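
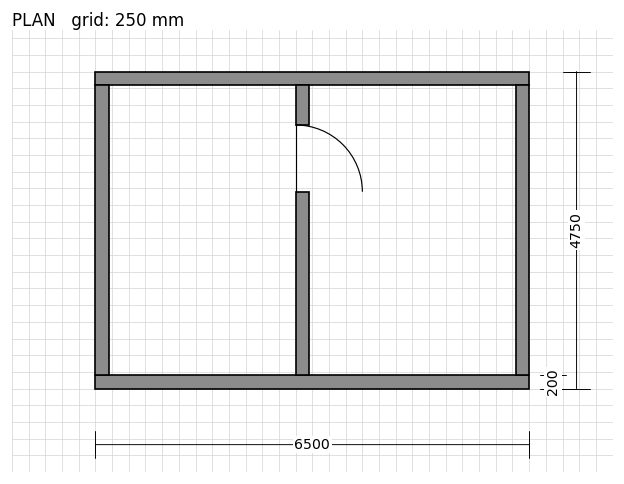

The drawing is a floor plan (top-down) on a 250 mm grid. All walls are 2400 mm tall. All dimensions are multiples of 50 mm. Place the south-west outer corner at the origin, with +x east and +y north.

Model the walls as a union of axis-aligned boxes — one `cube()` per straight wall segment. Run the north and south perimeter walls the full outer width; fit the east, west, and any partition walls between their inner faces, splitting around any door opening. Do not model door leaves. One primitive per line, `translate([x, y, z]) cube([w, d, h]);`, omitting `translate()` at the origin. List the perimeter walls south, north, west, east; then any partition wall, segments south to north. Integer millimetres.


cube([6500, 200, 2400]);
translate([0, 4550, 0]) cube([6500, 200, 2400]);
translate([0, 200, 0]) cube([200, 4350, 2400]);
translate([6300, 200, 0]) cube([200, 4350, 2400]);
translate([3000, 200, 0]) cube([200, 2750, 2400]);
translate([3000, 3950, 0]) cube([200, 600, 2400]);


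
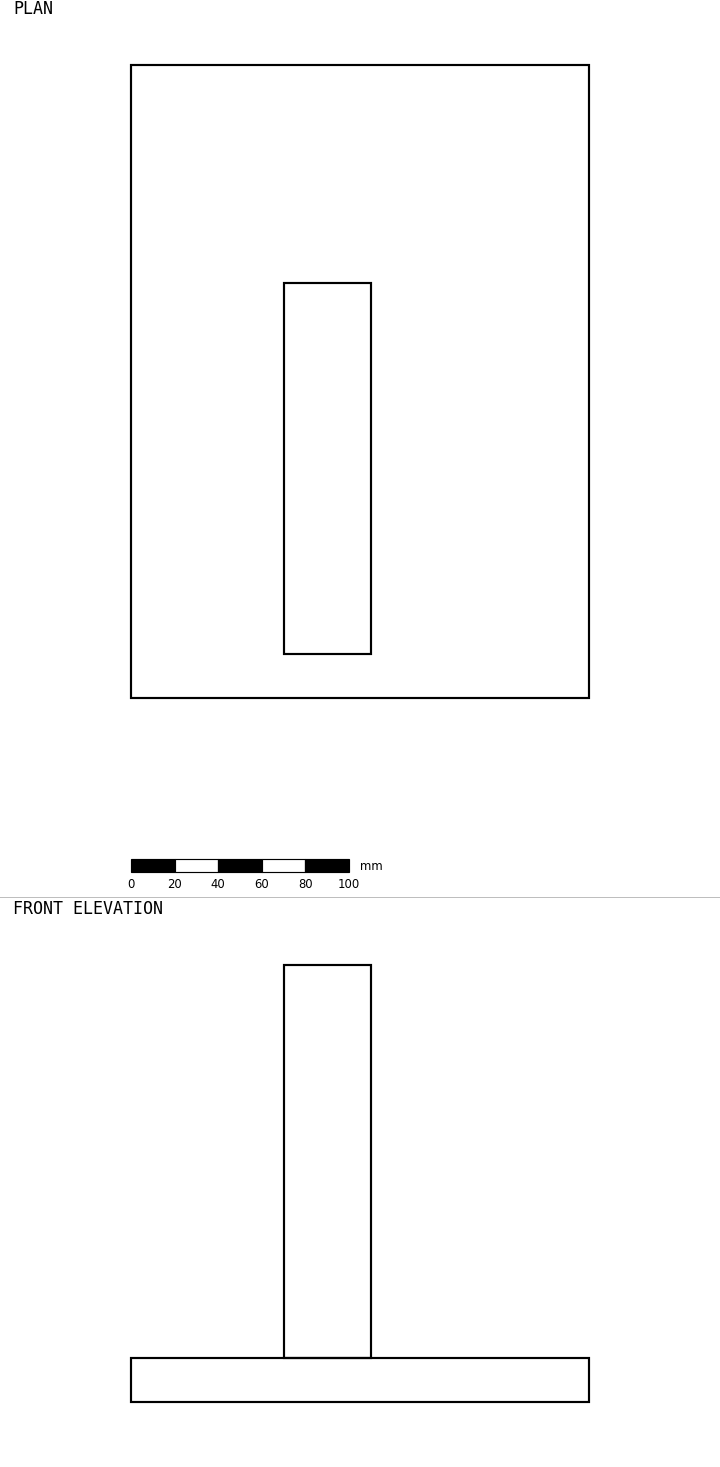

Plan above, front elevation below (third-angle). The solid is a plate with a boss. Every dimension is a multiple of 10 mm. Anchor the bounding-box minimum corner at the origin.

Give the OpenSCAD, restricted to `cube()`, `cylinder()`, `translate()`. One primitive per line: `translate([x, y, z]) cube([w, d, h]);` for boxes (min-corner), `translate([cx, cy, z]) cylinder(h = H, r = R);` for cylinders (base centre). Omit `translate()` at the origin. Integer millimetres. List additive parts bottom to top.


cube([210, 290, 20]);
translate([70, 20, 20]) cube([40, 170, 180]);


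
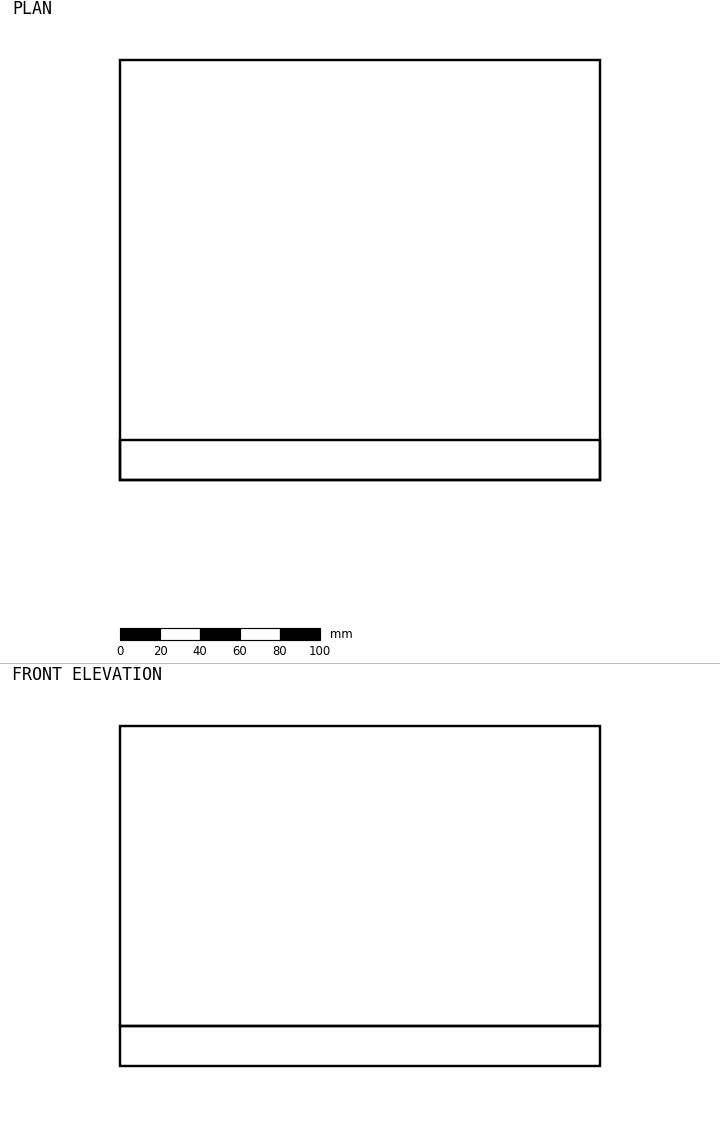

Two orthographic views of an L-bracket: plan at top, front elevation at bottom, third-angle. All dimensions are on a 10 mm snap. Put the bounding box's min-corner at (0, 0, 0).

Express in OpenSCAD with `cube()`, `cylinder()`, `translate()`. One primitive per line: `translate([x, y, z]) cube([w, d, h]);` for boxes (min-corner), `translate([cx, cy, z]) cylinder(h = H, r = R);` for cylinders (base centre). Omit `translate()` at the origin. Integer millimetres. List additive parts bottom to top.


cube([240, 210, 20]);
translate([0, 0, 20]) cube([240, 20, 150]);


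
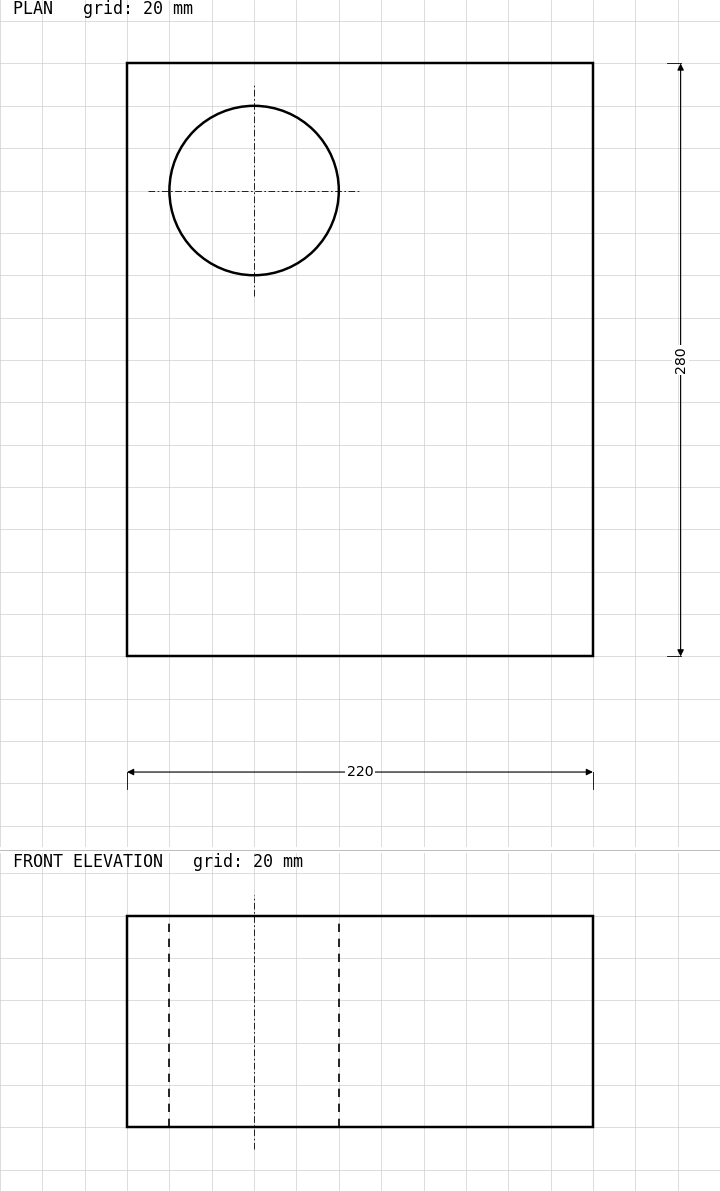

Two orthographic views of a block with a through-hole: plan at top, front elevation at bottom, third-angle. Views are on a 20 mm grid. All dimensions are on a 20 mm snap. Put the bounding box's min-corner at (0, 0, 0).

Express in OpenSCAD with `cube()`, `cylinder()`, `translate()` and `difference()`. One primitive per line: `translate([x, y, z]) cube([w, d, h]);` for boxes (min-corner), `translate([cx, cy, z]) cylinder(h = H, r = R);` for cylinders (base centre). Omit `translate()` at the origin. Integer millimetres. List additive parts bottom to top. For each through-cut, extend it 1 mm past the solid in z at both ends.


difference() {
  cube([220, 280, 100]);
  translate([60, 220, -1]) cylinder(h = 102, r = 40);
}


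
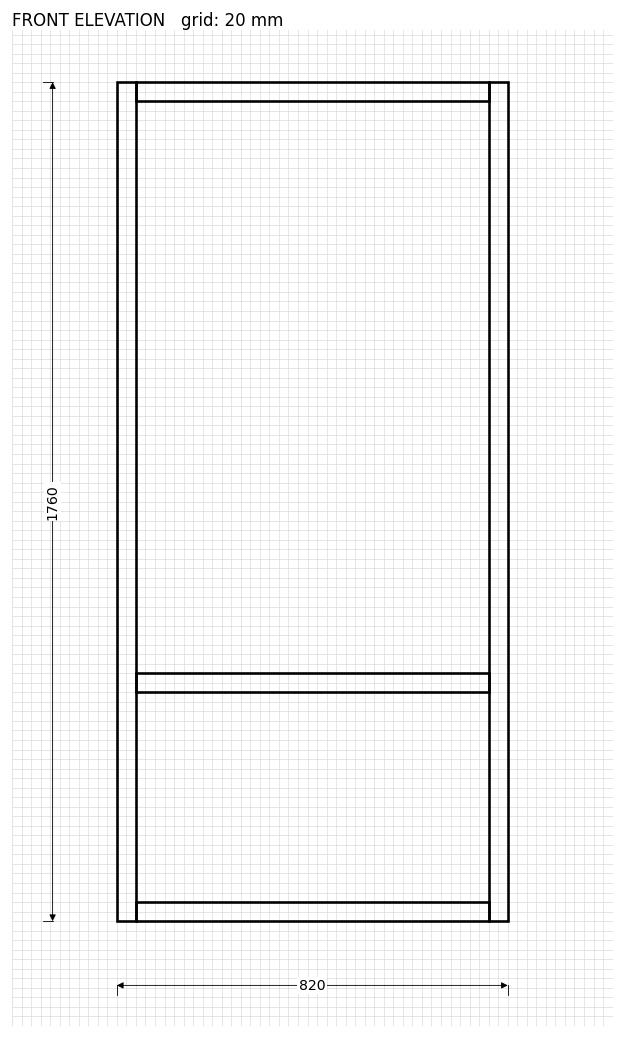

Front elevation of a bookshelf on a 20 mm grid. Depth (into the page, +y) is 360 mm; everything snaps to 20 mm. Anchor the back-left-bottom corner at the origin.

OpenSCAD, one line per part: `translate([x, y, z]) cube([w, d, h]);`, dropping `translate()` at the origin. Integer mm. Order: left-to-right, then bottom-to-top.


cube([40, 360, 1760]);
translate([40, 0, 0]) cube([740, 360, 40]);
translate([40, 0, 480]) cube([740, 360, 40]);
translate([40, 0, 1720]) cube([740, 360, 40]);
translate([780, 0, 0]) cube([40, 360, 1760]);


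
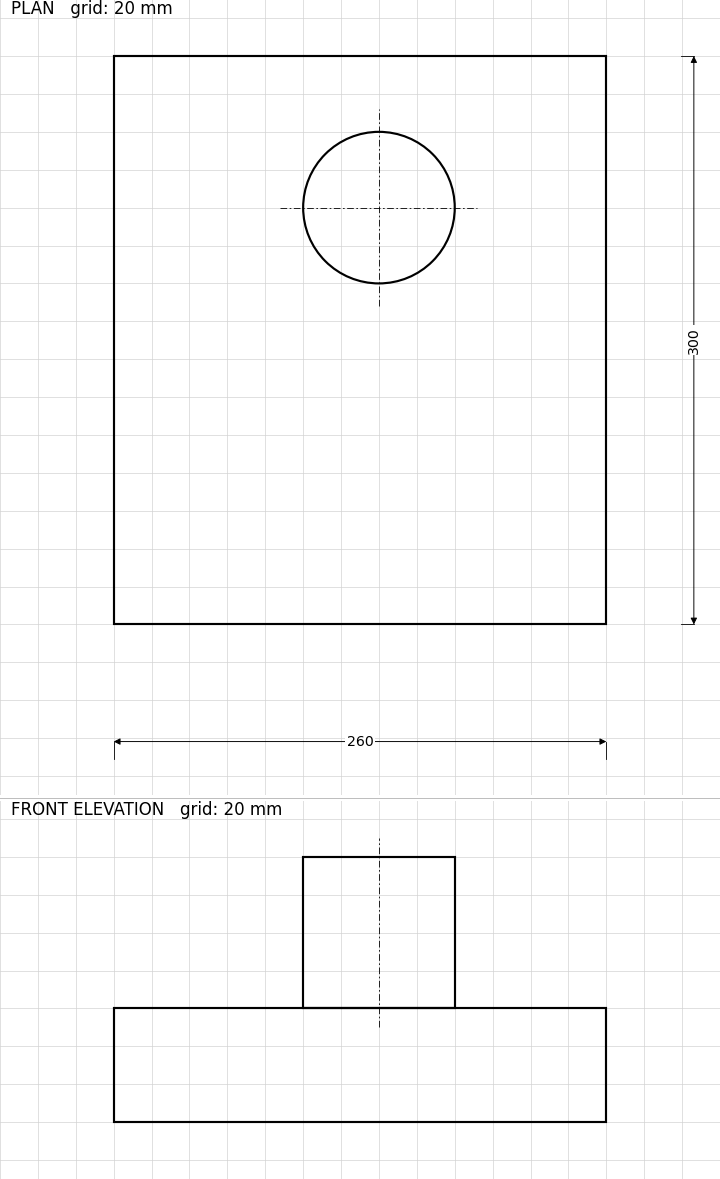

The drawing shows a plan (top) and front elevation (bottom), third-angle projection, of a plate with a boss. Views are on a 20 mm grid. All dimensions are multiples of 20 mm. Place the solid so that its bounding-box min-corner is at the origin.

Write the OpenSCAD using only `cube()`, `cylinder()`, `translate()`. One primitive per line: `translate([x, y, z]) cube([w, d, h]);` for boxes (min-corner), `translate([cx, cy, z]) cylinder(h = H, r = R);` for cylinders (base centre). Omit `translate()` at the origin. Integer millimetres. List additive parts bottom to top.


cube([260, 300, 60]);
translate([140, 220, 60]) cylinder(h = 80, r = 40);


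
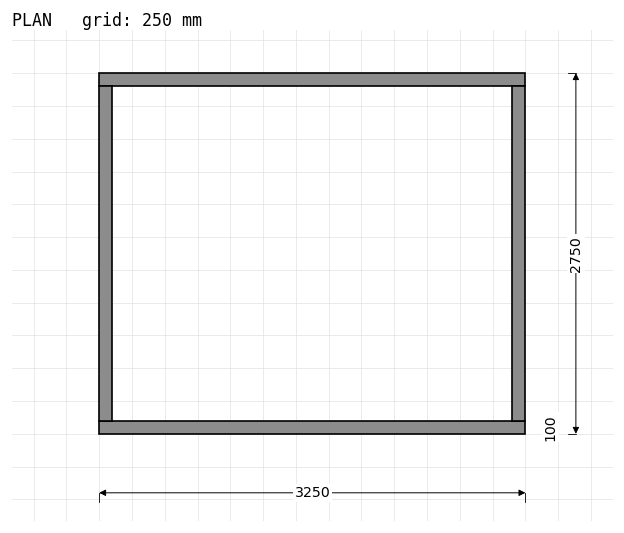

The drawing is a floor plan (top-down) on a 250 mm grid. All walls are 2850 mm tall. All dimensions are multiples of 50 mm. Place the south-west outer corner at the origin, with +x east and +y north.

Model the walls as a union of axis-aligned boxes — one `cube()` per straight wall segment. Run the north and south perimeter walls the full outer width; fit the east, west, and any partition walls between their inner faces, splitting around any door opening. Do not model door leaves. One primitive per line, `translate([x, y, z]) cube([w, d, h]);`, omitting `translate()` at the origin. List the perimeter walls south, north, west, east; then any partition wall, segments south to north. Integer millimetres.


cube([3250, 100, 2850]);
translate([0, 2650, 0]) cube([3250, 100, 2850]);
translate([0, 100, 0]) cube([100, 2550, 2850]);
translate([3150, 100, 0]) cube([100, 2550, 2850]);


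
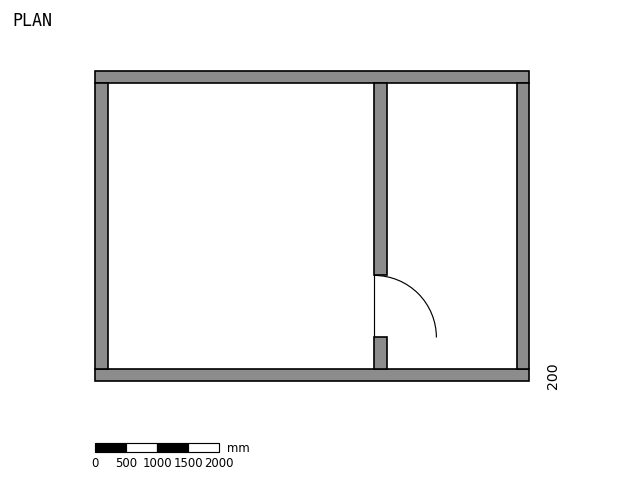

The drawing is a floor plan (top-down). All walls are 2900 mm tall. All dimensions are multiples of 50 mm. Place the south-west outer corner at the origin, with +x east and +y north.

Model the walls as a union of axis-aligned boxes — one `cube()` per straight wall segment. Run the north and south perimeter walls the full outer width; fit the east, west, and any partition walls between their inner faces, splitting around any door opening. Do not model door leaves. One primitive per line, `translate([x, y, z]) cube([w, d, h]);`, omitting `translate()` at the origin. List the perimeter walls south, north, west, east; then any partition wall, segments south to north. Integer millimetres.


cube([7000, 200, 2900]);
translate([0, 4800, 0]) cube([7000, 200, 2900]);
translate([0, 200, 0]) cube([200, 4600, 2900]);
translate([6800, 200, 0]) cube([200, 4600, 2900]);
translate([4500, 200, 0]) cube([200, 500, 2900]);
translate([4500, 1700, 0]) cube([200, 3100, 2900]);


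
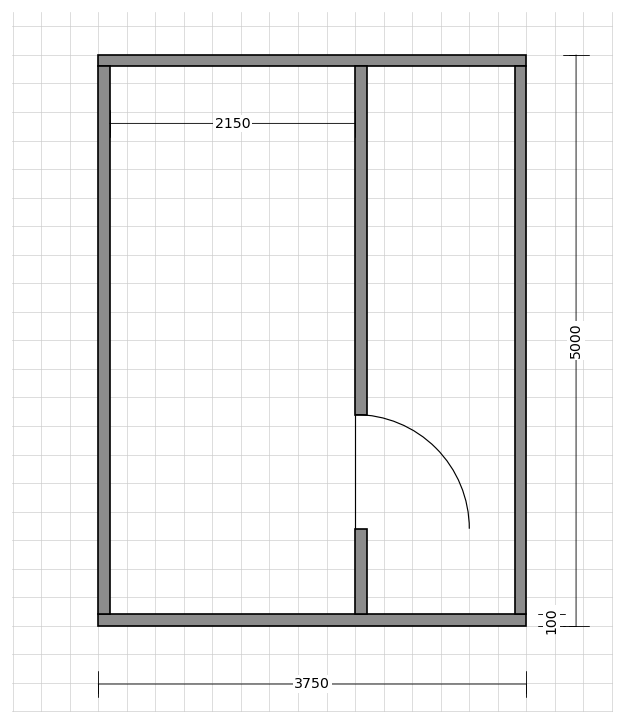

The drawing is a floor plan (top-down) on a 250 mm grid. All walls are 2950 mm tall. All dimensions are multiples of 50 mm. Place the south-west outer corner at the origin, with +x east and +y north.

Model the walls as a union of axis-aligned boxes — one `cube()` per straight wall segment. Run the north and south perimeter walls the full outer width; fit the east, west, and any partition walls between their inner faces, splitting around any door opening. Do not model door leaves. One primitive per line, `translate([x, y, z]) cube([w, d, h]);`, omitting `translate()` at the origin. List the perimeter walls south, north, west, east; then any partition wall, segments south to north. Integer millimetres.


cube([3750, 100, 2950]);
translate([0, 4900, 0]) cube([3750, 100, 2950]);
translate([0, 100, 0]) cube([100, 4800, 2950]);
translate([3650, 100, 0]) cube([100, 4800, 2950]);
translate([2250, 100, 0]) cube([100, 750, 2950]);
translate([2250, 1850, 0]) cube([100, 3050, 2950]);


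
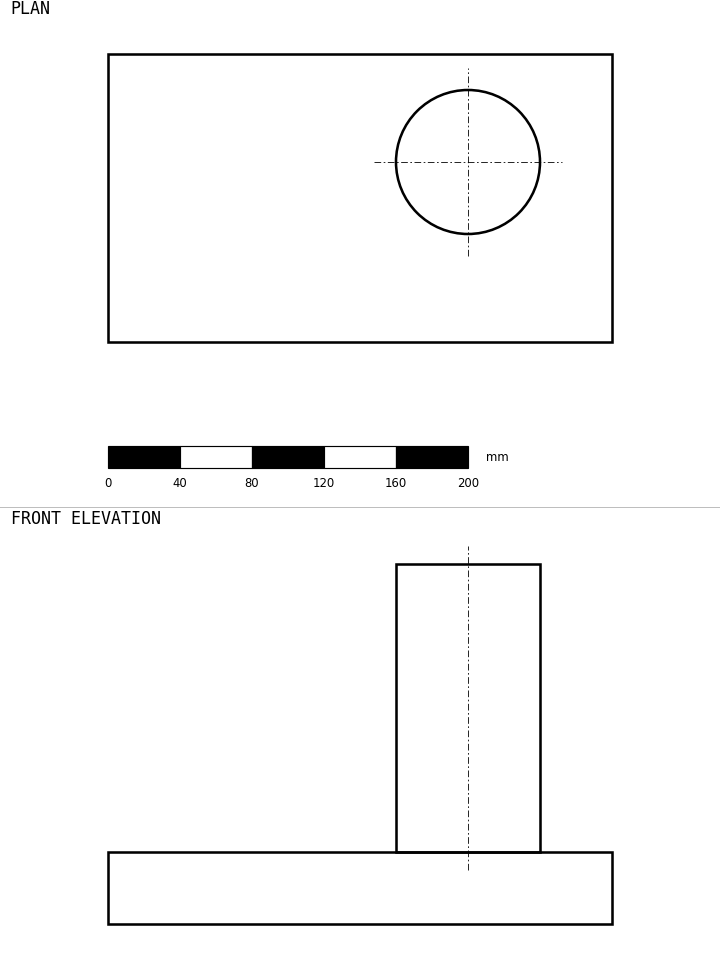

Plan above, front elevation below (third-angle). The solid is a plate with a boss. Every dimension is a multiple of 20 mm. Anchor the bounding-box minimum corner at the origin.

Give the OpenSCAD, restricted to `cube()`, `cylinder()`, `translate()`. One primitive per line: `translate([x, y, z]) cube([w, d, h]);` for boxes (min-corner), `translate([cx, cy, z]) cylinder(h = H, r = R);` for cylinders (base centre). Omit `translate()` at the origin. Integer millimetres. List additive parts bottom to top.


cube([280, 160, 40]);
translate([200, 100, 40]) cylinder(h = 160, r = 40);


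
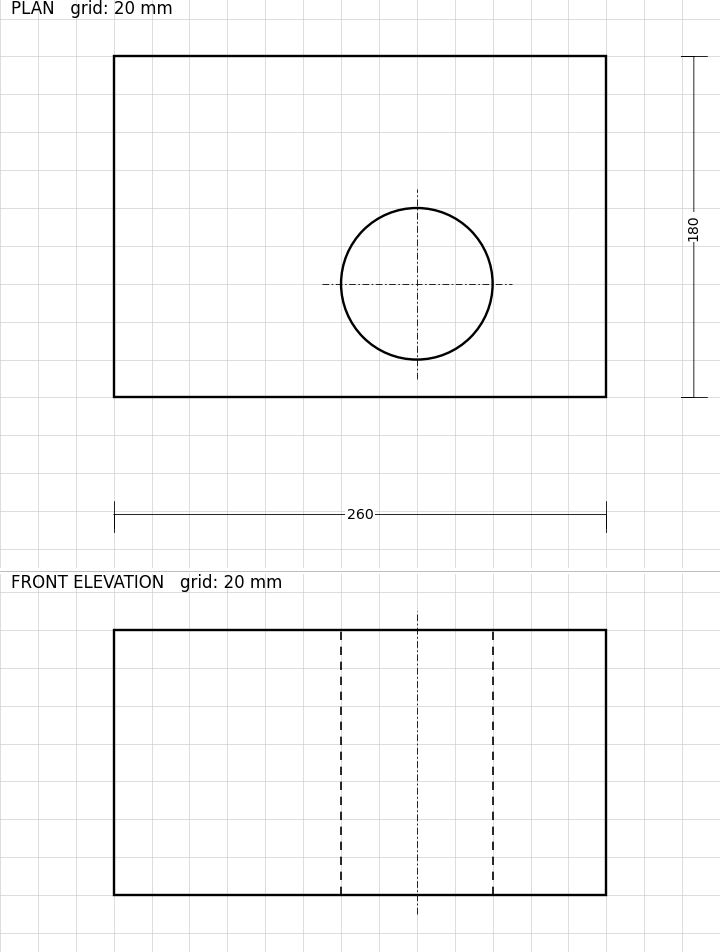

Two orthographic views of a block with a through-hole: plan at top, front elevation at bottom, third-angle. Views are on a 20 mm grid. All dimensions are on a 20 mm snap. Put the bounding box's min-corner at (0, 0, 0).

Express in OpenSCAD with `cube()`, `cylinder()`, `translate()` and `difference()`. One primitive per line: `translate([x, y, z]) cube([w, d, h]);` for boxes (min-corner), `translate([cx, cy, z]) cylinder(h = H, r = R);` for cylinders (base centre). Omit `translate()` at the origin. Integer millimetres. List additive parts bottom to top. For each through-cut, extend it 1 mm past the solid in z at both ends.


difference() {
  cube([260, 180, 140]);
  translate([160, 60, -1]) cylinder(h = 142, r = 40);
}


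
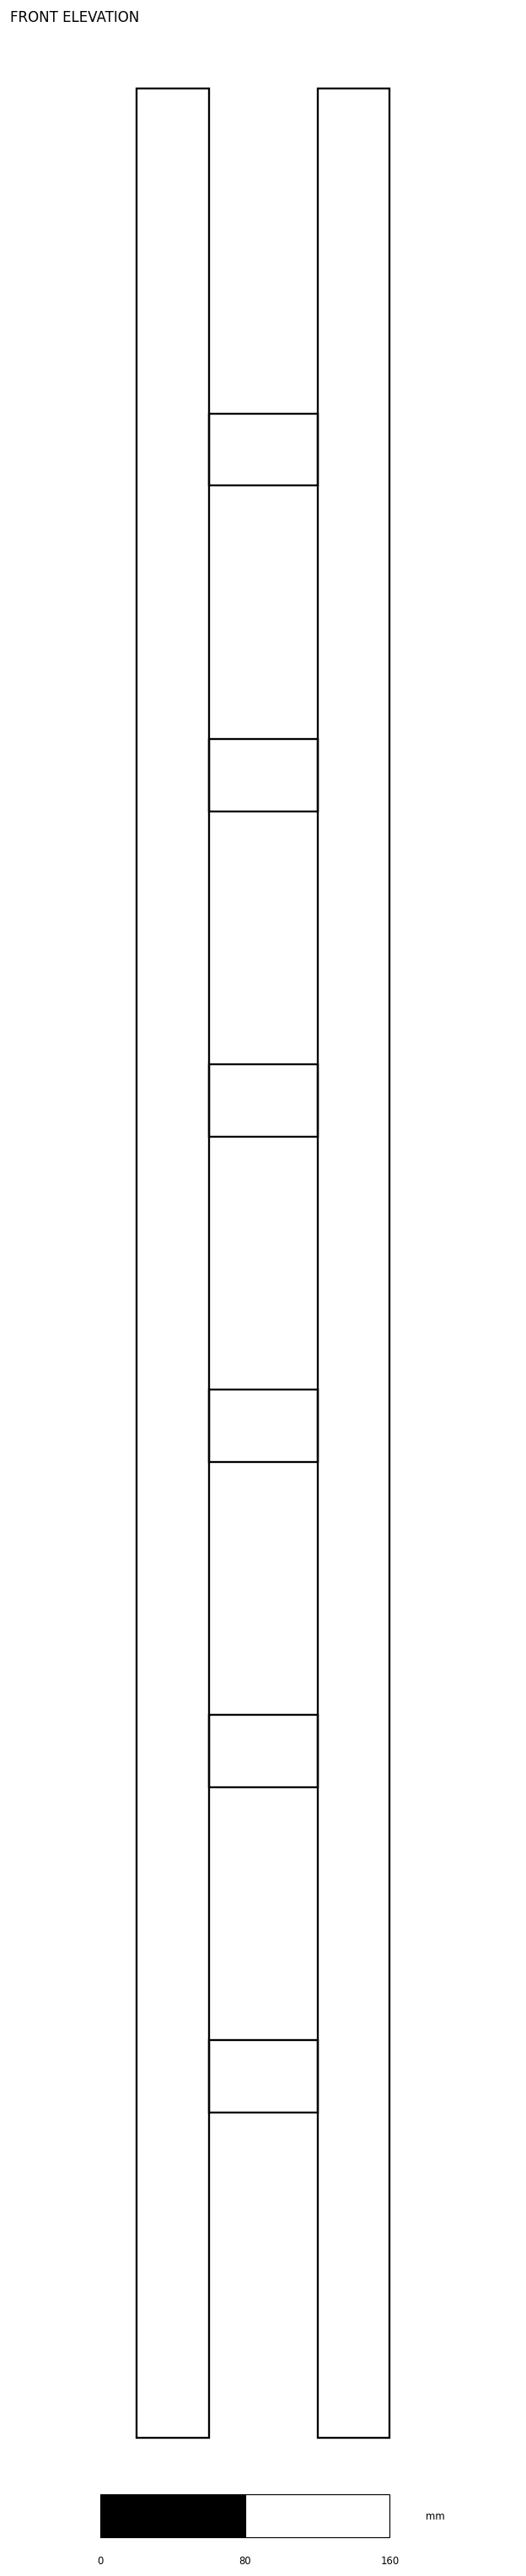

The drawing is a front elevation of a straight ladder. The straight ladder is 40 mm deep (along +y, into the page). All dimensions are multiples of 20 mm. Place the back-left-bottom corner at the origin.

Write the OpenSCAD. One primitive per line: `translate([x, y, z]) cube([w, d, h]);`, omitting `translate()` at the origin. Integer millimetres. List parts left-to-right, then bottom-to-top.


cube([40, 40, 1300]);
translate([40, 0, 180]) cube([60, 40, 40]);
translate([40, 0, 360]) cube([60, 40, 40]);
translate([40, 0, 540]) cube([60, 40, 40]);
translate([40, 0, 720]) cube([60, 40, 40]);
translate([40, 0, 900]) cube([60, 40, 40]);
translate([40, 0, 1080]) cube([60, 40, 40]);
translate([100, 0, 0]) cube([40, 40, 1300]);


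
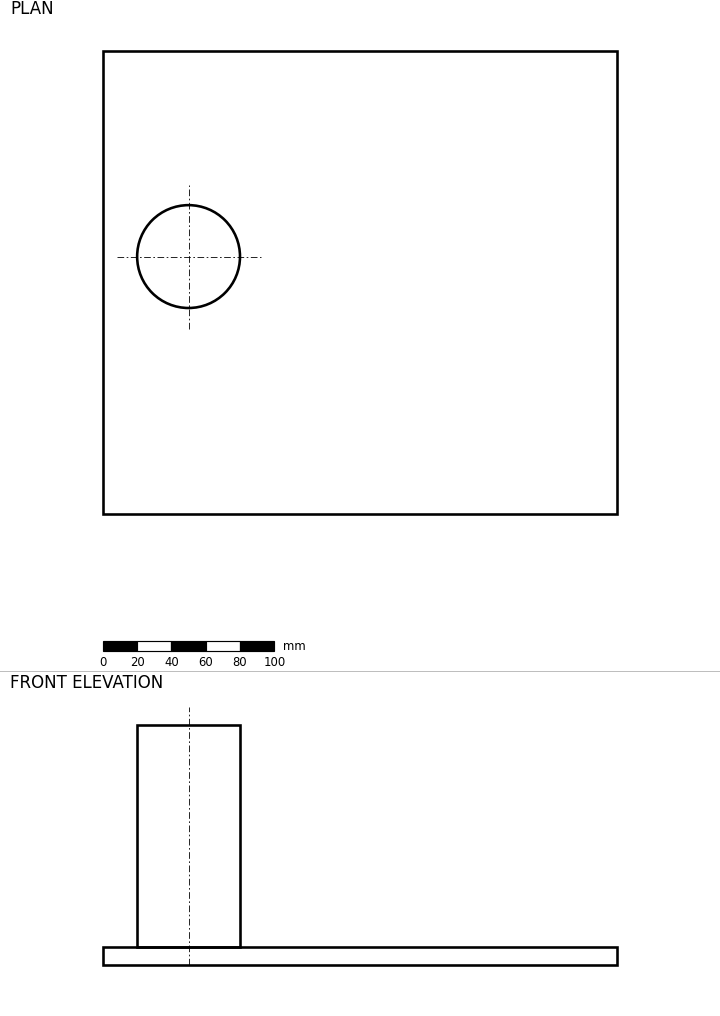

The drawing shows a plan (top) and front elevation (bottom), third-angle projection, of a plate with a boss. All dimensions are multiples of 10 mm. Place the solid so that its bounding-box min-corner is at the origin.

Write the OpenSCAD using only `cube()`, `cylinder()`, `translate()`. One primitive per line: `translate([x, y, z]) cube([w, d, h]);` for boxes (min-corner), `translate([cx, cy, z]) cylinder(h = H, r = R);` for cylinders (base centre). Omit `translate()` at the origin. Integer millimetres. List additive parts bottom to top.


cube([300, 270, 10]);
translate([50, 150, 10]) cylinder(h = 130, r = 30);


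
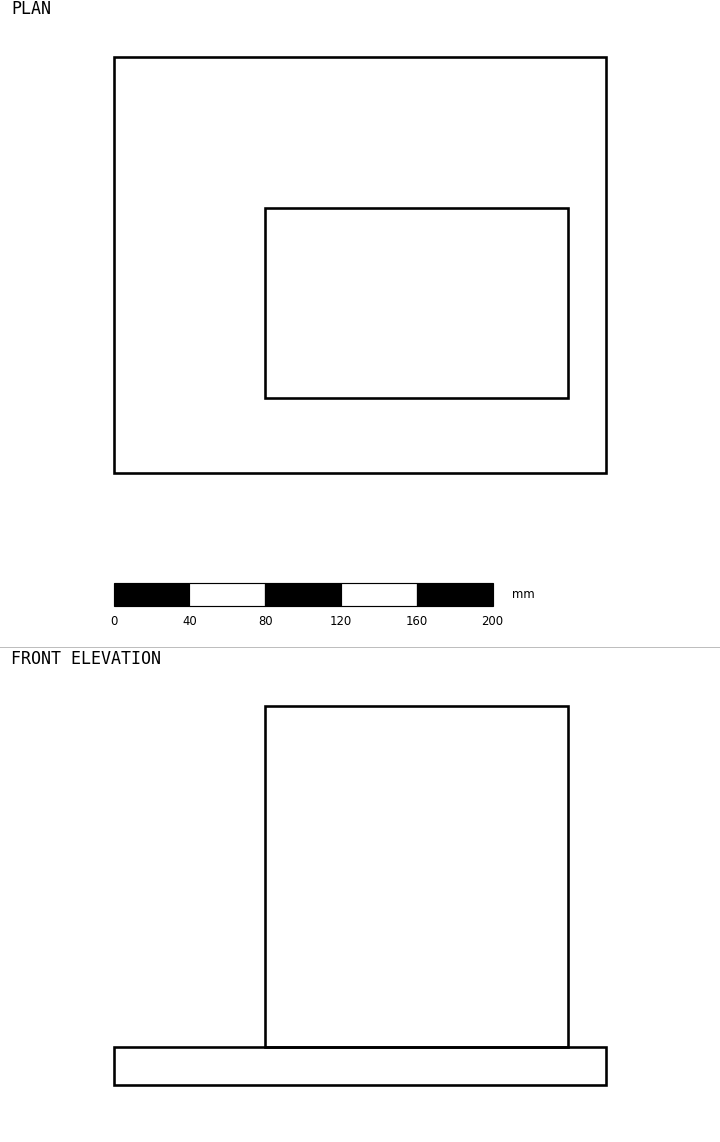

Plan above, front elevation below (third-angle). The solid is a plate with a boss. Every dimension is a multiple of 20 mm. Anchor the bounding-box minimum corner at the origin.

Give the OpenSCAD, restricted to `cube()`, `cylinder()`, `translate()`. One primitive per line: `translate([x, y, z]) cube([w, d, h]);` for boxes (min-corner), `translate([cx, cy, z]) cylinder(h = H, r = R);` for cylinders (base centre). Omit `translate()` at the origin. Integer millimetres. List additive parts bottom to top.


cube([260, 220, 20]);
translate([80, 40, 20]) cube([160, 100, 180]);


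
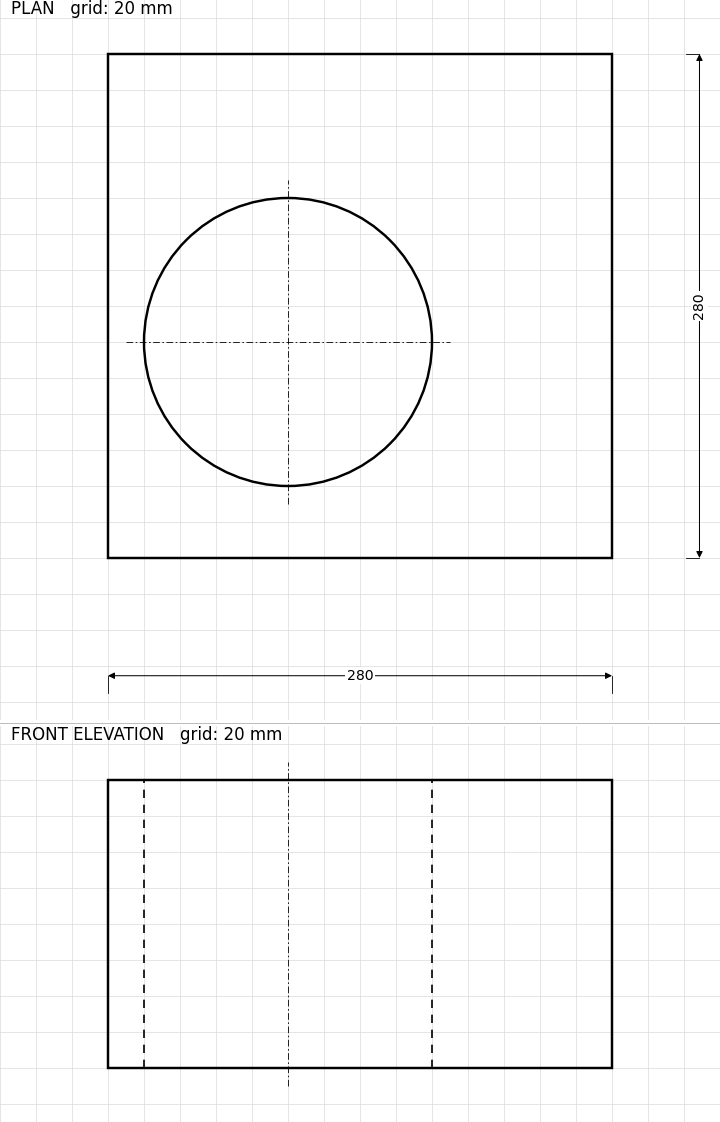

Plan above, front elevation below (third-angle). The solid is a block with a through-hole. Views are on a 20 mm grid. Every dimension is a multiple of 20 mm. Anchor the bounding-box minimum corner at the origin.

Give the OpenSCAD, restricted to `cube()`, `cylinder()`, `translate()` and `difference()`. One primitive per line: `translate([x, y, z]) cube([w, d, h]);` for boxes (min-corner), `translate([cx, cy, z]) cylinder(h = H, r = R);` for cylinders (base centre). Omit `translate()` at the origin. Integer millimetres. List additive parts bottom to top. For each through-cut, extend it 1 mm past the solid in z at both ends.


difference() {
  cube([280, 280, 160]);
  translate([100, 120, -1]) cylinder(h = 162, r = 80);
}


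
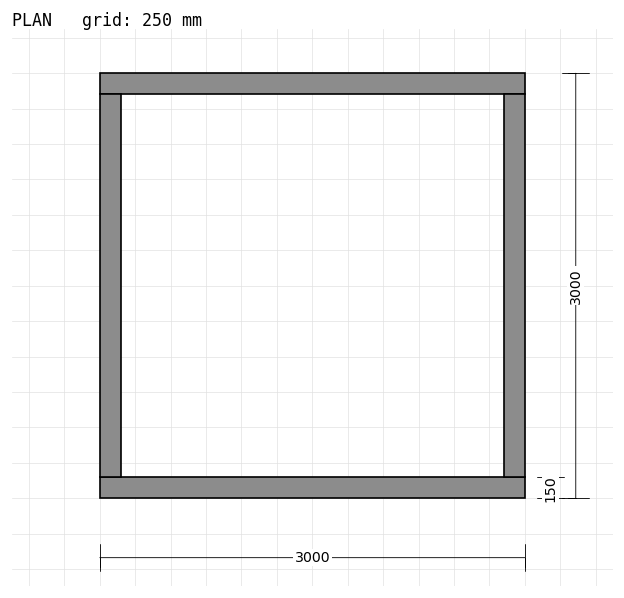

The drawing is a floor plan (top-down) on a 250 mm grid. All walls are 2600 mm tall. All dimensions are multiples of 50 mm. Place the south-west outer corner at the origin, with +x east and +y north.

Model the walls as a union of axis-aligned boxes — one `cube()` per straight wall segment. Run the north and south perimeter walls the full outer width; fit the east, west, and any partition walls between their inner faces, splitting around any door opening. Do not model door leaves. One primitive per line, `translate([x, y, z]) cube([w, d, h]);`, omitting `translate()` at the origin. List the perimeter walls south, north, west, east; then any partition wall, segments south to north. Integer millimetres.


cube([3000, 150, 2600]);
translate([0, 2850, 0]) cube([3000, 150, 2600]);
translate([0, 150, 0]) cube([150, 2700, 2600]);
translate([2850, 150, 0]) cube([150, 2700, 2600]);


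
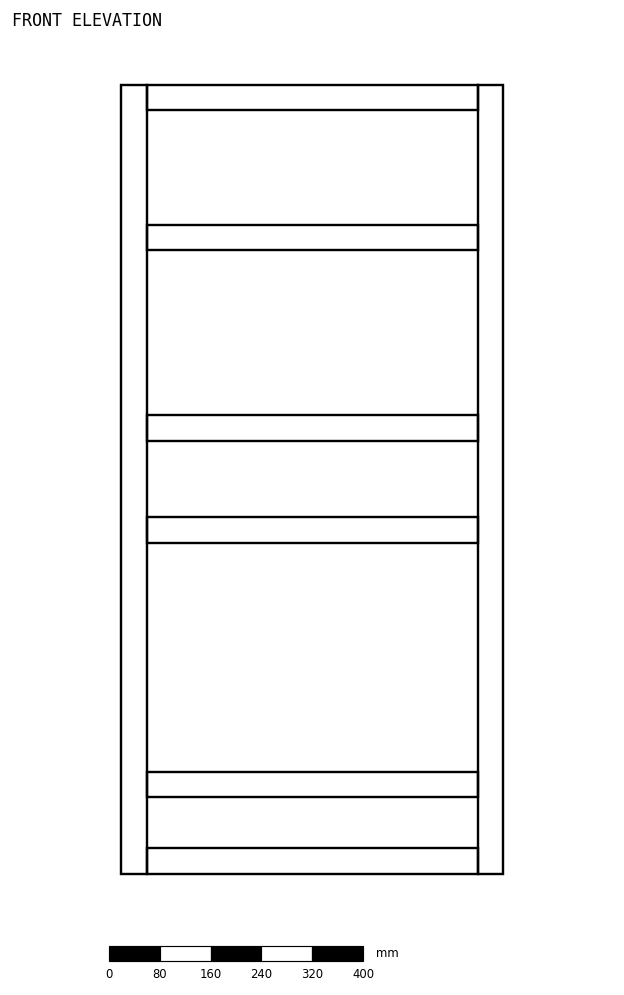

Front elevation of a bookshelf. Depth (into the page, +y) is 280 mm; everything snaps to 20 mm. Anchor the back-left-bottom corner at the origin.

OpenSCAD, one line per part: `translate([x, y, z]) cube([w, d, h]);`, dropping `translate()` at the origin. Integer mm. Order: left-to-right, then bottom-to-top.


cube([40, 280, 1240]);
translate([40, 0, 0]) cube([520, 280, 40]);
translate([40, 0, 120]) cube([520, 280, 40]);
translate([40, 0, 520]) cube([520, 280, 40]);
translate([40, 0, 680]) cube([520, 280, 40]);
translate([40, 0, 980]) cube([520, 280, 40]);
translate([40, 0, 1200]) cube([520, 280, 40]);
translate([560, 0, 0]) cube([40, 280, 1240]);


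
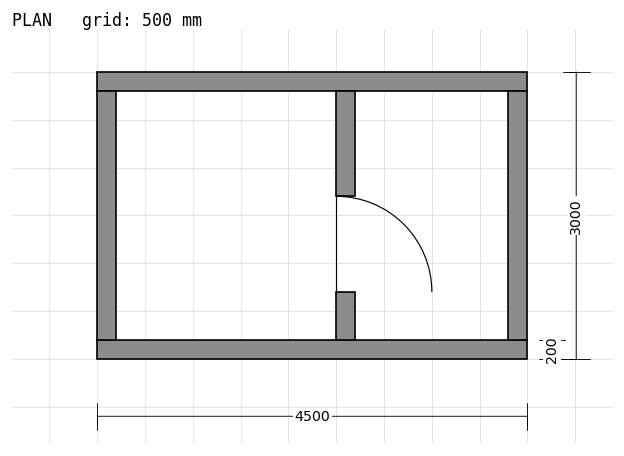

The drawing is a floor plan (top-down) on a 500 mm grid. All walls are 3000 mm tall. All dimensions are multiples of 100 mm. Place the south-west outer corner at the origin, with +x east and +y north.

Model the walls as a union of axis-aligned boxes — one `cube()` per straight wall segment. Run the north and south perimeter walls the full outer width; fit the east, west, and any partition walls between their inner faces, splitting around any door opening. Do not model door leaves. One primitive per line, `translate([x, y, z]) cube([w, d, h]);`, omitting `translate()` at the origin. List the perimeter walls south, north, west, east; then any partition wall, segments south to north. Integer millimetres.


cube([4500, 200, 3000]);
translate([0, 2800, 0]) cube([4500, 200, 3000]);
translate([0, 200, 0]) cube([200, 2600, 3000]);
translate([4300, 200, 0]) cube([200, 2600, 3000]);
translate([2500, 200, 0]) cube([200, 500, 3000]);
translate([2500, 1700, 0]) cube([200, 1100, 3000]);


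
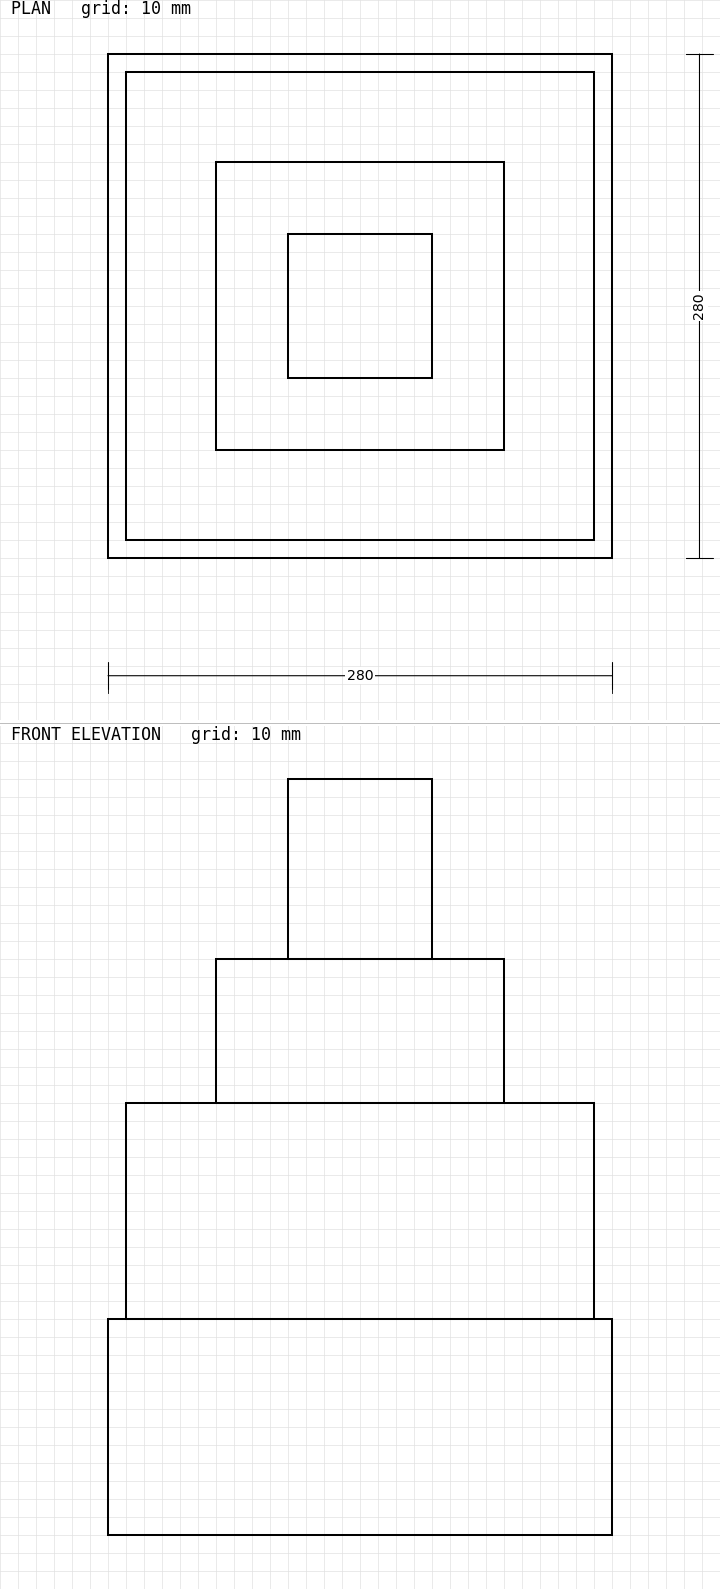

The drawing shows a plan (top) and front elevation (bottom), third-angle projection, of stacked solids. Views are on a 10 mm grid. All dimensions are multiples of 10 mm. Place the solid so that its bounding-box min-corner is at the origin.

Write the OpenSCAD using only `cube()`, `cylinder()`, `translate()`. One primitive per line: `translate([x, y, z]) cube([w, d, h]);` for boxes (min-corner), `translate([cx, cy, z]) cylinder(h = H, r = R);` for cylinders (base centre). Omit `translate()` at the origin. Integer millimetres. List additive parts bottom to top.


cube([280, 280, 120]);
translate([10, 10, 120]) cube([260, 260, 120]);
translate([60, 60, 240]) cube([160, 160, 80]);
translate([100, 100, 320]) cube([80, 80, 100]);


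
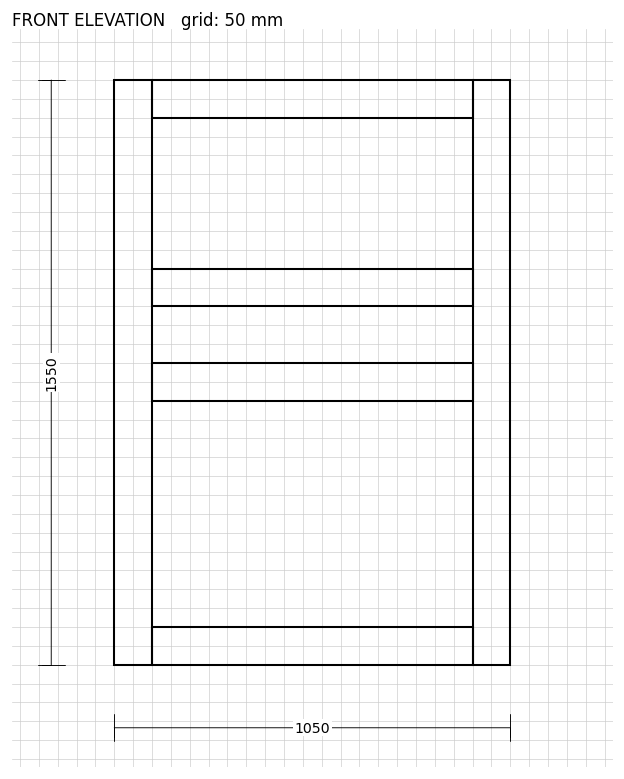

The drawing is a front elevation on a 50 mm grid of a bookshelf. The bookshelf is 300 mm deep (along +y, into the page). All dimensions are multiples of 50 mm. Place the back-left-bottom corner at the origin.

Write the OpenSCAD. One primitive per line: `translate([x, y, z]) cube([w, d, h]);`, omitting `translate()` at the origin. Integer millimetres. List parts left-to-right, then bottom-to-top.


cube([100, 300, 1550]);
translate([100, 0, 0]) cube([850, 300, 100]);
translate([100, 0, 700]) cube([850, 300, 100]);
translate([100, 0, 950]) cube([850, 300, 100]);
translate([100, 0, 1450]) cube([850, 300, 100]);
translate([950, 0, 0]) cube([100, 300, 1550]);


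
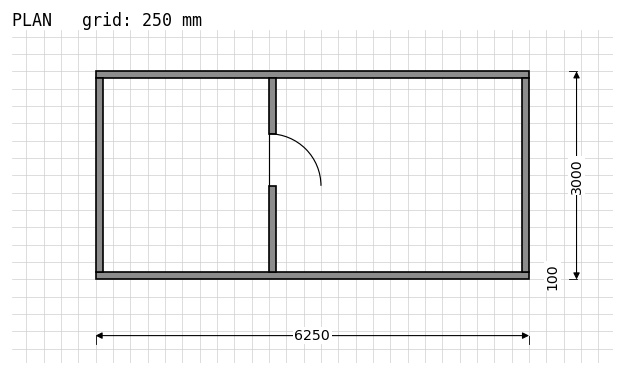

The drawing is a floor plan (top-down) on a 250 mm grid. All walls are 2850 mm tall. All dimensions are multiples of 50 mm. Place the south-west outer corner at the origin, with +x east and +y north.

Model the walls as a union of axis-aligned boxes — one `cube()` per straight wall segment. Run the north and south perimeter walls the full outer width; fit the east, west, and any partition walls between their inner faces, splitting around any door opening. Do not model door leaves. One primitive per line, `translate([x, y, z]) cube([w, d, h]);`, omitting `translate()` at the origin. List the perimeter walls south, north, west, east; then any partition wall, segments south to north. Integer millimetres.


cube([6250, 100, 2850]);
translate([0, 2900, 0]) cube([6250, 100, 2850]);
translate([0, 100, 0]) cube([100, 2800, 2850]);
translate([6150, 100, 0]) cube([100, 2800, 2850]);
translate([2500, 100, 0]) cube([100, 1250, 2850]);
translate([2500, 2100, 0]) cube([100, 800, 2850]);


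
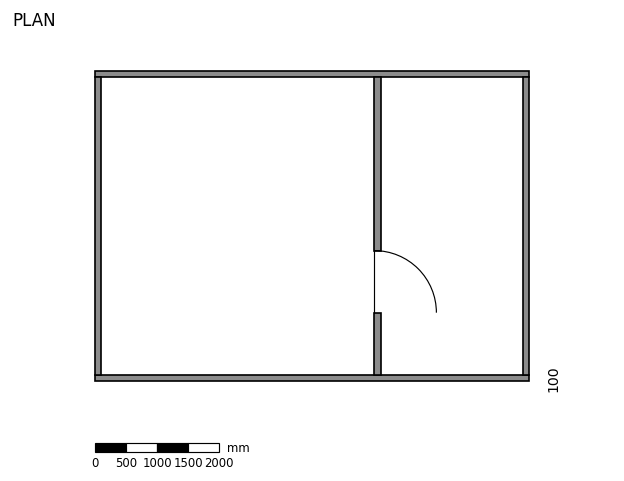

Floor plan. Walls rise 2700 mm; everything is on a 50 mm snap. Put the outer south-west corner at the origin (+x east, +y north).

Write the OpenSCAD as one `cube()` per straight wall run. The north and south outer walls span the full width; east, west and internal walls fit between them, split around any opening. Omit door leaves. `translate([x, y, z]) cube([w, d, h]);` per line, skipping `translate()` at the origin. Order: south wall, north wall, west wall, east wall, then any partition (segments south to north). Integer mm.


cube([7000, 100, 2700]);
translate([0, 4900, 0]) cube([7000, 100, 2700]);
translate([0, 100, 0]) cube([100, 4800, 2700]);
translate([6900, 100, 0]) cube([100, 4800, 2700]);
translate([4500, 100, 0]) cube([100, 1000, 2700]);
translate([4500, 2100, 0]) cube([100, 2800, 2700]);


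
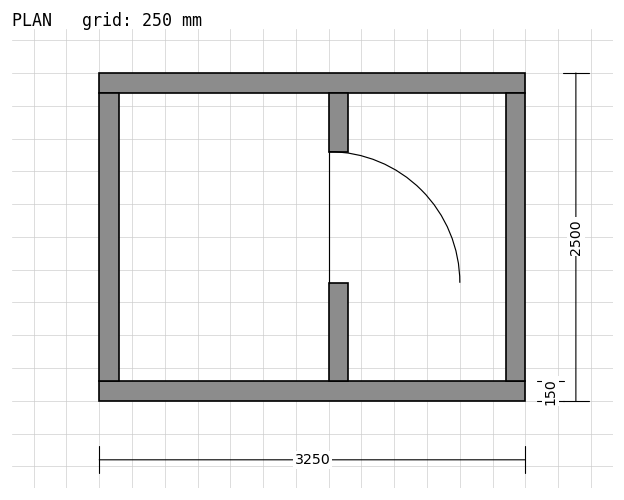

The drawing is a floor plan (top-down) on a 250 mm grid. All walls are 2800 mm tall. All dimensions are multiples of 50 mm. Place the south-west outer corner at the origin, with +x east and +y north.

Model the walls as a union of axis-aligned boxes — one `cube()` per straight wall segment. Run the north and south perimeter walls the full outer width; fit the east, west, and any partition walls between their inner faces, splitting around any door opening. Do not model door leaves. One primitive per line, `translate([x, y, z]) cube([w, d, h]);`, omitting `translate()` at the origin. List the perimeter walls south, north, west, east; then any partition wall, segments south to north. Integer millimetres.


cube([3250, 150, 2800]);
translate([0, 2350, 0]) cube([3250, 150, 2800]);
translate([0, 150, 0]) cube([150, 2200, 2800]);
translate([3100, 150, 0]) cube([150, 2200, 2800]);
translate([1750, 150, 0]) cube([150, 750, 2800]);
translate([1750, 1900, 0]) cube([150, 450, 2800]);


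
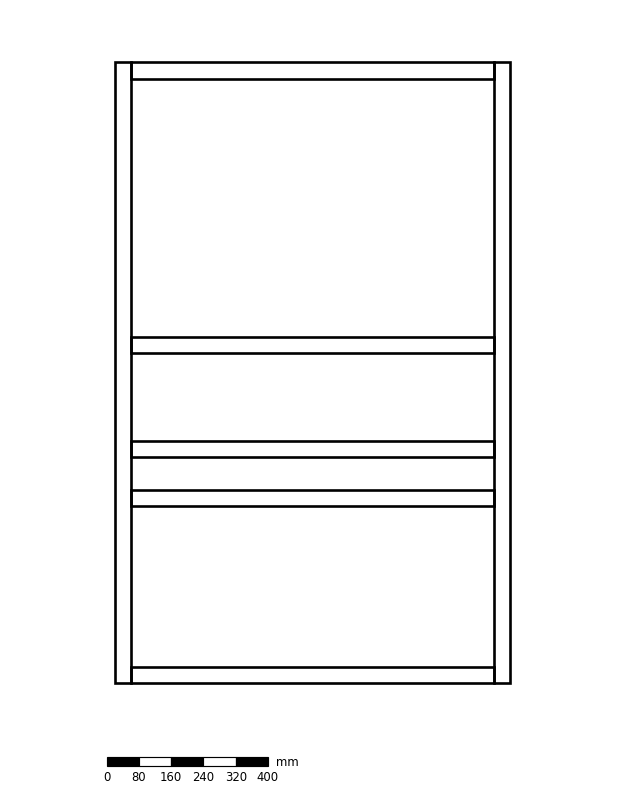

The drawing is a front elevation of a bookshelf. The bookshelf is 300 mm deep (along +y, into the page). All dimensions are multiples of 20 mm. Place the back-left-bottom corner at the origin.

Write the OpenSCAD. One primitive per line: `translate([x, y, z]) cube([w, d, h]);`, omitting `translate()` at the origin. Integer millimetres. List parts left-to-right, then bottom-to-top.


cube([40, 300, 1540]);
translate([40, 0, 0]) cube([900, 300, 40]);
translate([40, 0, 440]) cube([900, 300, 40]);
translate([40, 0, 560]) cube([900, 300, 40]);
translate([40, 0, 820]) cube([900, 300, 40]);
translate([40, 0, 1500]) cube([900, 300, 40]);
translate([940, 0, 0]) cube([40, 300, 1540]);


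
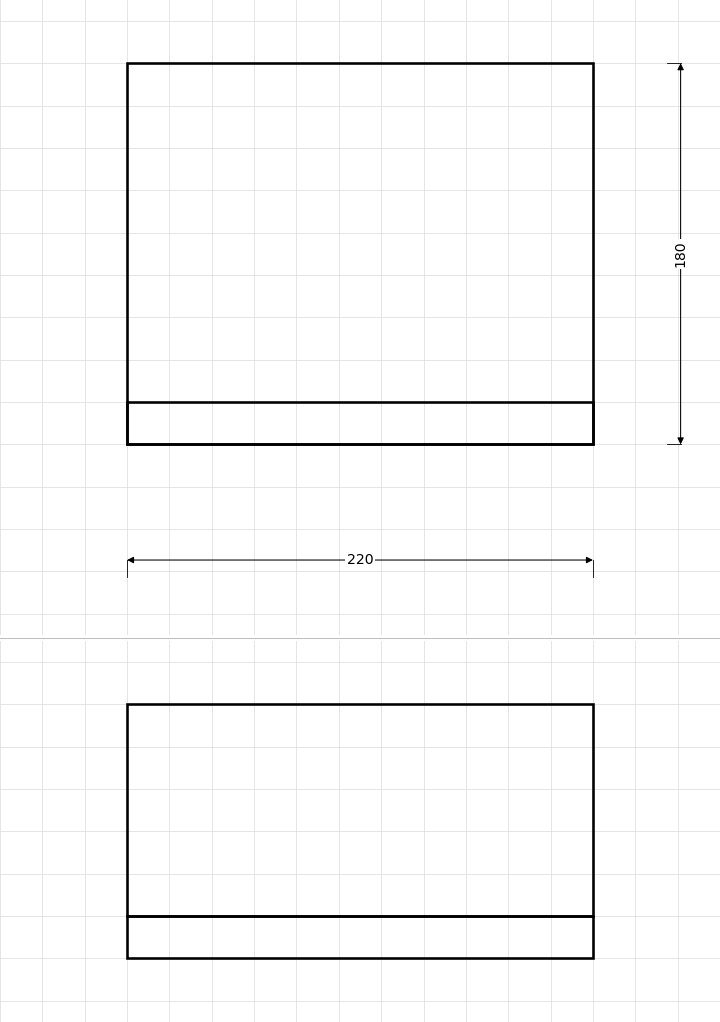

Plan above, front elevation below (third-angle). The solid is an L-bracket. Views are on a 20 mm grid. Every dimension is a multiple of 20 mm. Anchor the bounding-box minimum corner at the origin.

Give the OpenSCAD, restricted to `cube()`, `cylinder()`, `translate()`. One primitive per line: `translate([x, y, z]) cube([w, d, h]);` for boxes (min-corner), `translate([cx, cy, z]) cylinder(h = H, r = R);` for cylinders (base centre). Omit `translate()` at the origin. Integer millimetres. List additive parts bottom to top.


cube([220, 180, 20]);
translate([0, 0, 20]) cube([220, 20, 100]);


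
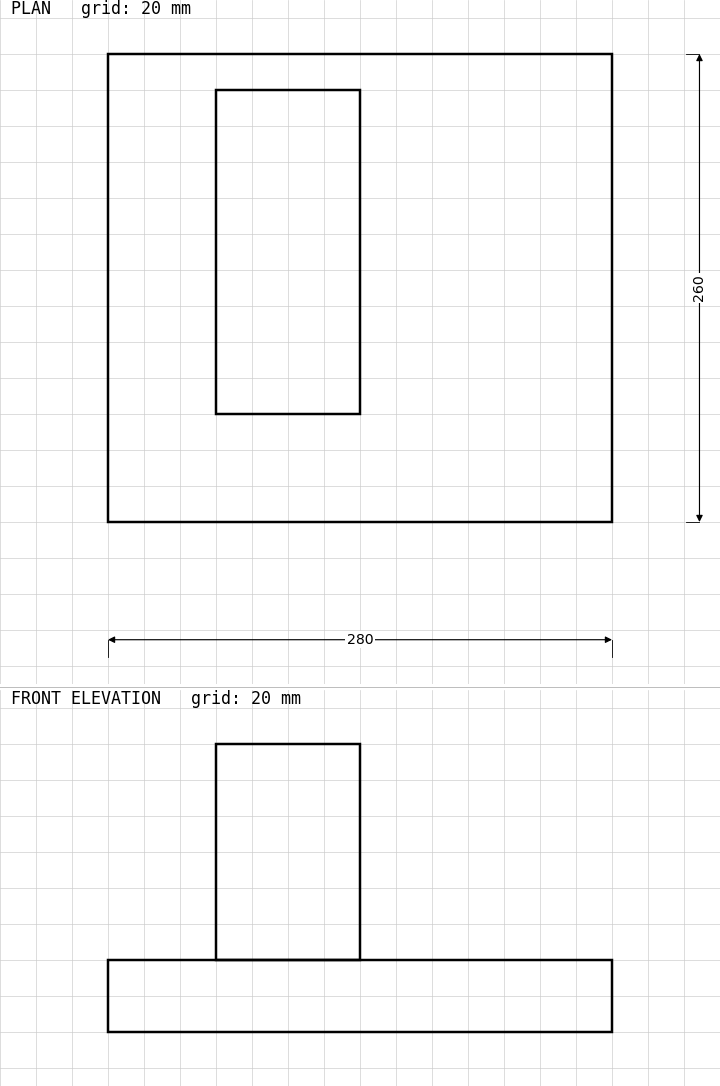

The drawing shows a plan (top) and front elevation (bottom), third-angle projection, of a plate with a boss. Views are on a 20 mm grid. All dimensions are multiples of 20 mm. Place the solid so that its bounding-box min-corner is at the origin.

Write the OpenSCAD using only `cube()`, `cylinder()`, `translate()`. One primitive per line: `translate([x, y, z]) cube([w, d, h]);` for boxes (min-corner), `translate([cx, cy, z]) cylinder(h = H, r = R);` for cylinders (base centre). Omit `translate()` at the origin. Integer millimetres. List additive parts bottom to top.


cube([280, 260, 40]);
translate([60, 60, 40]) cube([80, 180, 120]);


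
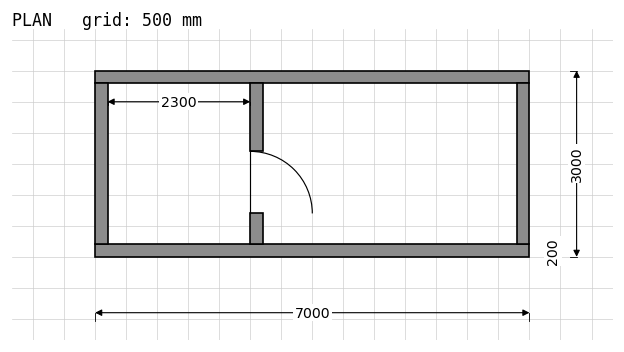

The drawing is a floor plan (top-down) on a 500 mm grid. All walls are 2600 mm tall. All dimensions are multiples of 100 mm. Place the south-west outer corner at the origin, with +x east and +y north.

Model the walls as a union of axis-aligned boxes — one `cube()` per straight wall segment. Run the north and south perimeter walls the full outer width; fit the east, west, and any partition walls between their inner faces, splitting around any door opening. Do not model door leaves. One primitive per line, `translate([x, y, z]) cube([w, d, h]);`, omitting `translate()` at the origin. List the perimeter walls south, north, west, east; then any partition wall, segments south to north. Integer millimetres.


cube([7000, 200, 2600]);
translate([0, 2800, 0]) cube([7000, 200, 2600]);
translate([0, 200, 0]) cube([200, 2600, 2600]);
translate([6800, 200, 0]) cube([200, 2600, 2600]);
translate([2500, 200, 0]) cube([200, 500, 2600]);
translate([2500, 1700, 0]) cube([200, 1100, 2600]);


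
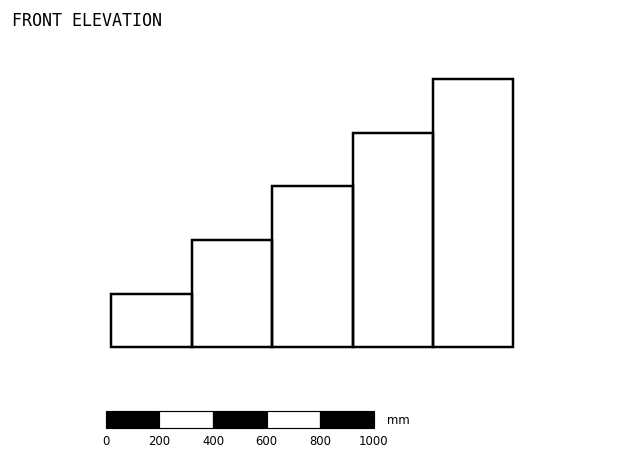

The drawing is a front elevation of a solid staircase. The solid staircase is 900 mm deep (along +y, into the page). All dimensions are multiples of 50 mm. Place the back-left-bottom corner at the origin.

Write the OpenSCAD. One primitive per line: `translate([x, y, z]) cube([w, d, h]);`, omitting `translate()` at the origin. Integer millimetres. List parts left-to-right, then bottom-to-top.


cube([300, 900, 200]);
translate([300, 0, 0]) cube([300, 900, 400]);
translate([600, 0, 0]) cube([300, 900, 600]);
translate([900, 0, 0]) cube([300, 900, 800]);
translate([1200, 0, 0]) cube([300, 900, 1000]);


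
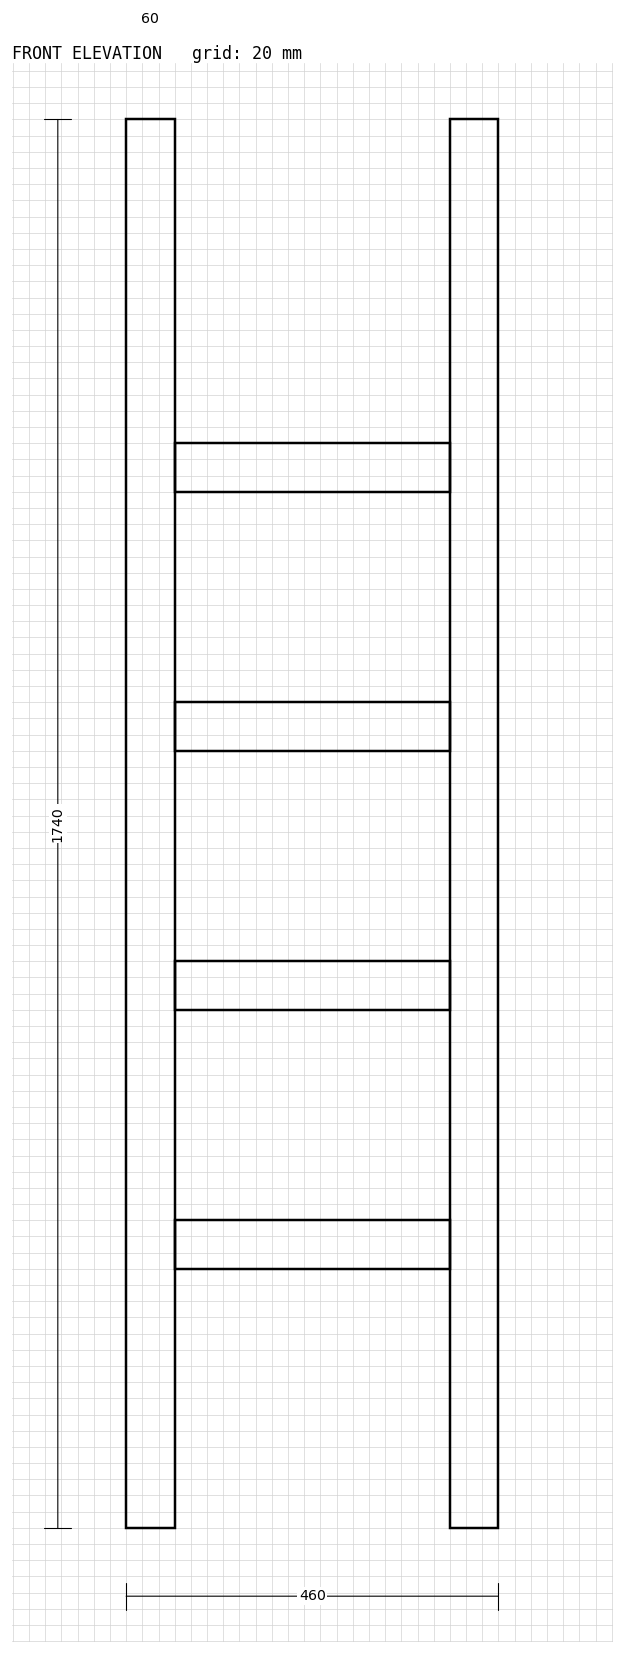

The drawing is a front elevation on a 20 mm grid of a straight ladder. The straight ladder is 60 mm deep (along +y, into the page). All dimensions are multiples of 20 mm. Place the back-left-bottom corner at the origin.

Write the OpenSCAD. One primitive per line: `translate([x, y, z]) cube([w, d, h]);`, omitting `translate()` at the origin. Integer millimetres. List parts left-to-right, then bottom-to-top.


cube([60, 60, 1740]);
translate([60, 0, 320]) cube([340, 60, 60]);
translate([60, 0, 640]) cube([340, 60, 60]);
translate([60, 0, 960]) cube([340, 60, 60]);
translate([60, 0, 1280]) cube([340, 60, 60]);
translate([400, 0, 0]) cube([60, 60, 1740]);


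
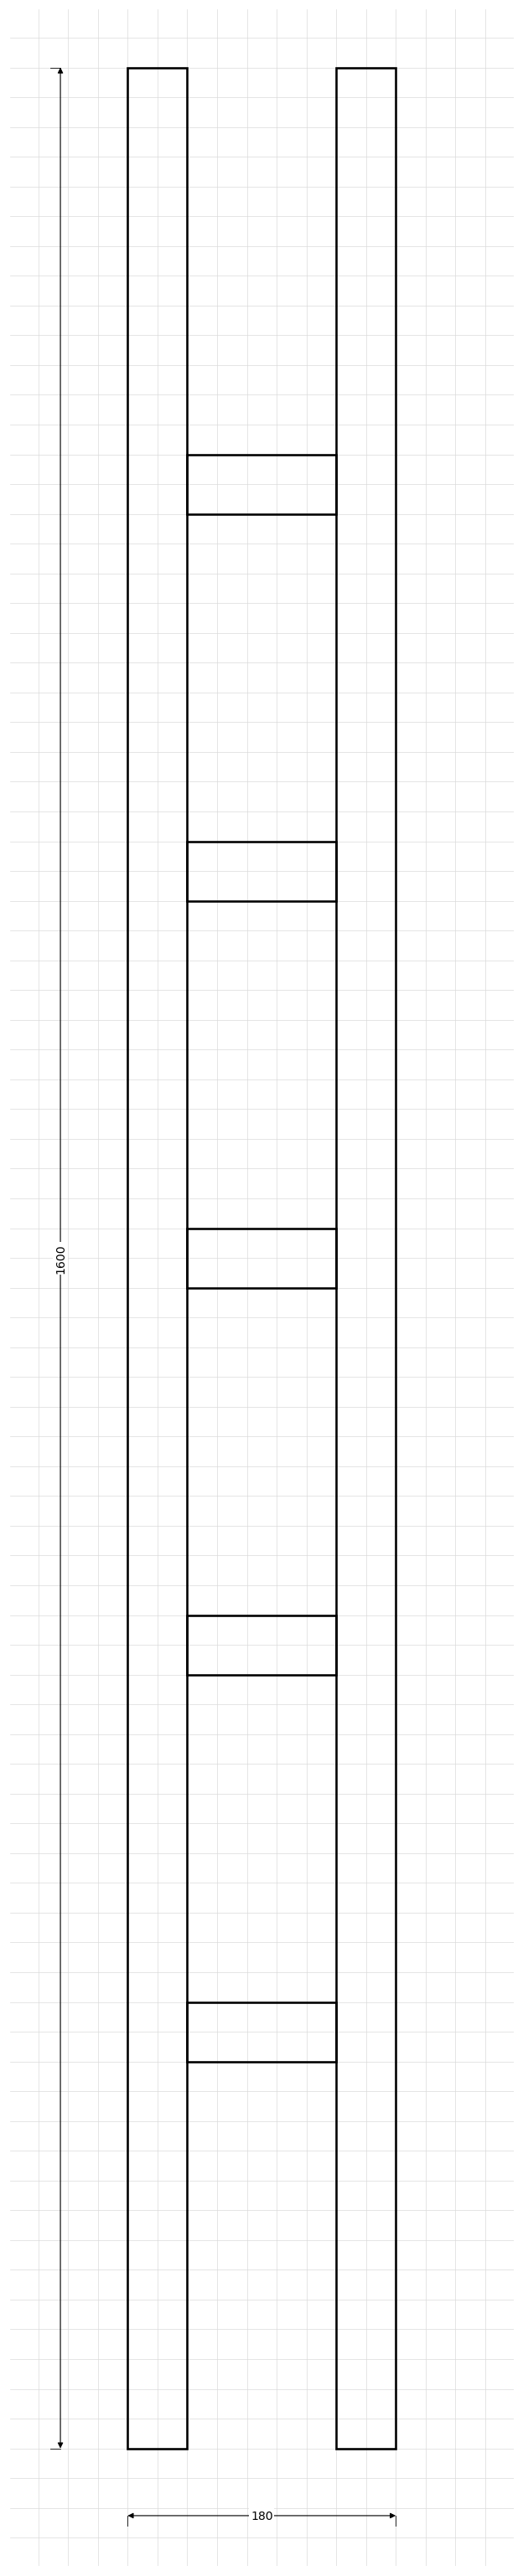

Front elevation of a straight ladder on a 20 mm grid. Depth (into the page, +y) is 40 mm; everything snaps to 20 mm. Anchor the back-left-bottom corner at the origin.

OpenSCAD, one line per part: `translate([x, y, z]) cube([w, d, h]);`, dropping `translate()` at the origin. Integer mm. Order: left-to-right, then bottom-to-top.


cube([40, 40, 1600]);
translate([40, 0, 260]) cube([100, 40, 40]);
translate([40, 0, 520]) cube([100, 40, 40]);
translate([40, 0, 780]) cube([100, 40, 40]);
translate([40, 0, 1040]) cube([100, 40, 40]);
translate([40, 0, 1300]) cube([100, 40, 40]);
translate([140, 0, 0]) cube([40, 40, 1600]);


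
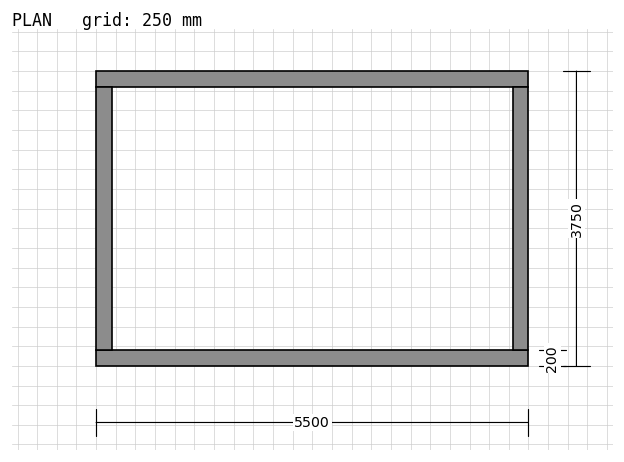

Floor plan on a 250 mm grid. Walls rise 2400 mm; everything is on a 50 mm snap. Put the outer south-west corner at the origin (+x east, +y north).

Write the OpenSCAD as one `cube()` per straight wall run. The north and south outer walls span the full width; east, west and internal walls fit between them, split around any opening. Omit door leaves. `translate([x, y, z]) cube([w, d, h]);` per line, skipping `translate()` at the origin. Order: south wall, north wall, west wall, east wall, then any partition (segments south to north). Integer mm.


cube([5500, 200, 2400]);
translate([0, 3550, 0]) cube([5500, 200, 2400]);
translate([0, 200, 0]) cube([200, 3350, 2400]);
translate([5300, 200, 0]) cube([200, 3350, 2400]);


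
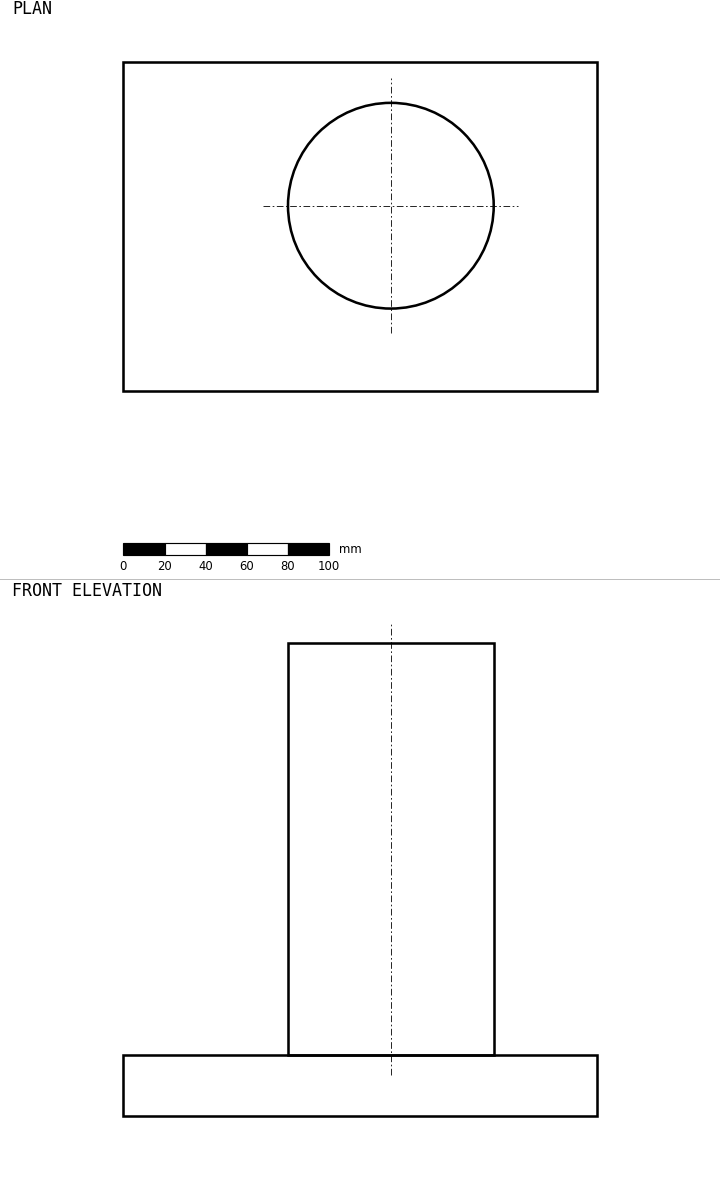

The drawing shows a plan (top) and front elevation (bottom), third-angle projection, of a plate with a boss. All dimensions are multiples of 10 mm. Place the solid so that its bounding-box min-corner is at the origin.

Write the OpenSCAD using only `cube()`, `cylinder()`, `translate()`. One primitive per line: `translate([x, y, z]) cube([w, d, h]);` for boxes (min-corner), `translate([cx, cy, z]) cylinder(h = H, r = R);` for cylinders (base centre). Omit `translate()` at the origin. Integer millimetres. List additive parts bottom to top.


cube([230, 160, 30]);
translate([130, 90, 30]) cylinder(h = 200, r = 50);


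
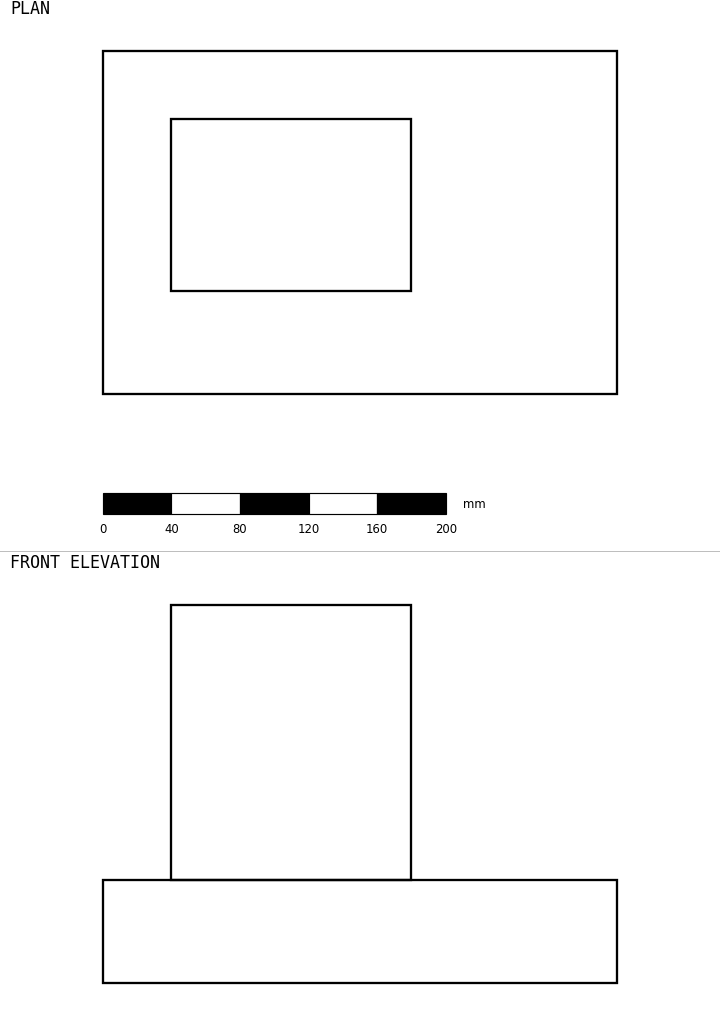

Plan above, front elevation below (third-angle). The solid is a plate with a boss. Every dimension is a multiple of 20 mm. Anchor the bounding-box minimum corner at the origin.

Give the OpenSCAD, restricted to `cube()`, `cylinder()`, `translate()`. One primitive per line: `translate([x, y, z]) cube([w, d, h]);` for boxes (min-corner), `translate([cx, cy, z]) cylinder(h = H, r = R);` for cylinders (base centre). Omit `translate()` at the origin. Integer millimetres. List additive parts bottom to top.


cube([300, 200, 60]);
translate([40, 60, 60]) cube([140, 100, 160]);


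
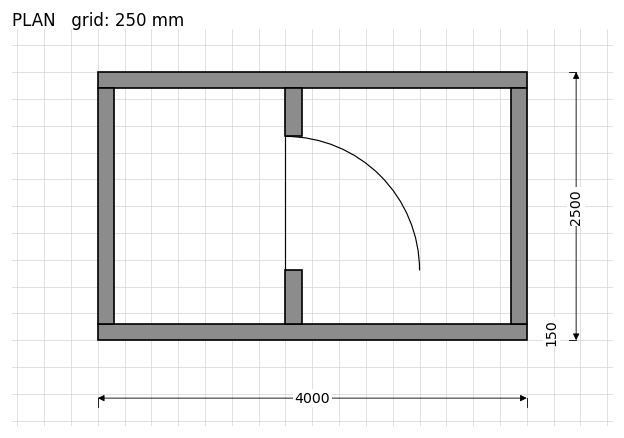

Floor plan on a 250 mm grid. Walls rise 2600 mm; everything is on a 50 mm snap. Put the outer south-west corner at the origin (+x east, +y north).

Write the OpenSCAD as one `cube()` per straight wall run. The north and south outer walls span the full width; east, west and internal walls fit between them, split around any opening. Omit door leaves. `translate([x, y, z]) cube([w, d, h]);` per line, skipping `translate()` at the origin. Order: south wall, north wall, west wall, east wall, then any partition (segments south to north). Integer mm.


cube([4000, 150, 2600]);
translate([0, 2350, 0]) cube([4000, 150, 2600]);
translate([0, 150, 0]) cube([150, 2200, 2600]);
translate([3850, 150, 0]) cube([150, 2200, 2600]);
translate([1750, 150, 0]) cube([150, 500, 2600]);
translate([1750, 1900, 0]) cube([150, 450, 2600]);


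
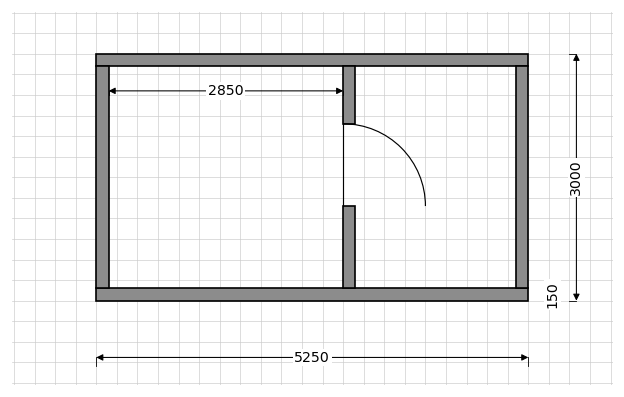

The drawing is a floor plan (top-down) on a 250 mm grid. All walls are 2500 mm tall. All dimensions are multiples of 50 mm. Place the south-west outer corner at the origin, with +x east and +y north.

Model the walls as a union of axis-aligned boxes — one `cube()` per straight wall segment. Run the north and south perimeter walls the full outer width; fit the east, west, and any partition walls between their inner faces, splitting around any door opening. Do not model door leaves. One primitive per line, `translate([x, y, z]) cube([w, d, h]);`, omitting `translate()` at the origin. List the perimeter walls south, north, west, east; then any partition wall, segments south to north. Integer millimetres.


cube([5250, 150, 2500]);
translate([0, 2850, 0]) cube([5250, 150, 2500]);
translate([0, 150, 0]) cube([150, 2700, 2500]);
translate([5100, 150, 0]) cube([150, 2700, 2500]);
translate([3000, 150, 0]) cube([150, 1000, 2500]);
translate([3000, 2150, 0]) cube([150, 700, 2500]);
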